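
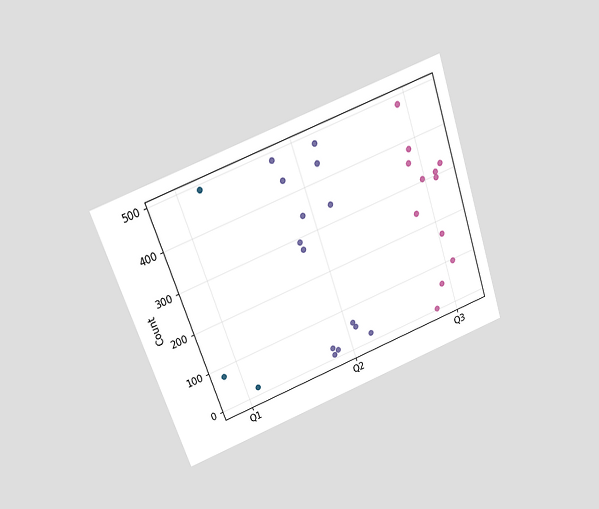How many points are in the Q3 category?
The chart is tilted about 19° counter-clockwise and viewed slightly from above. Counting the markers in the Q3 column gives 12.

12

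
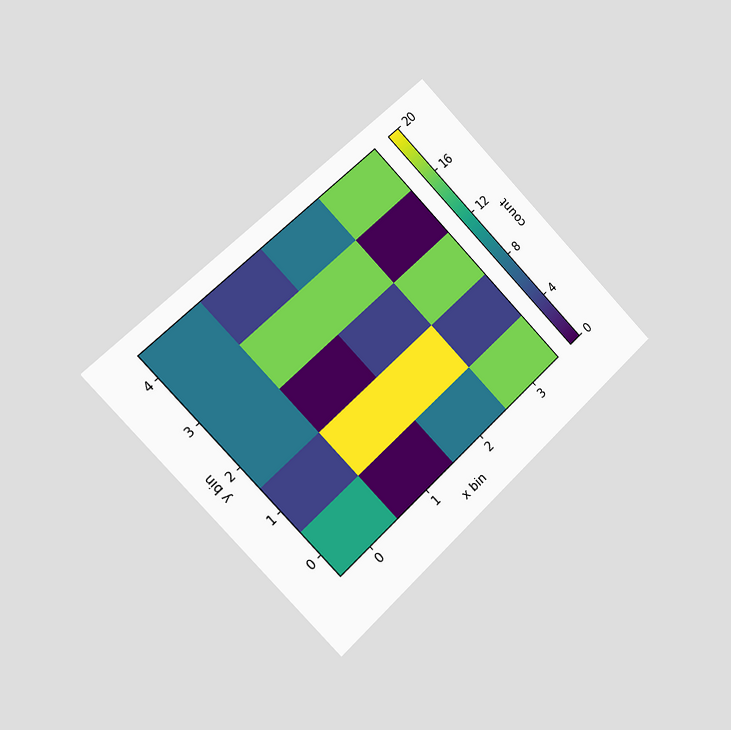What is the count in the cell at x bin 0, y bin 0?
The chart is tilted about 44° counter-clockwise and viewed slightly from the left. Matching the cell (0, 0) against the colorbar gives 12.

12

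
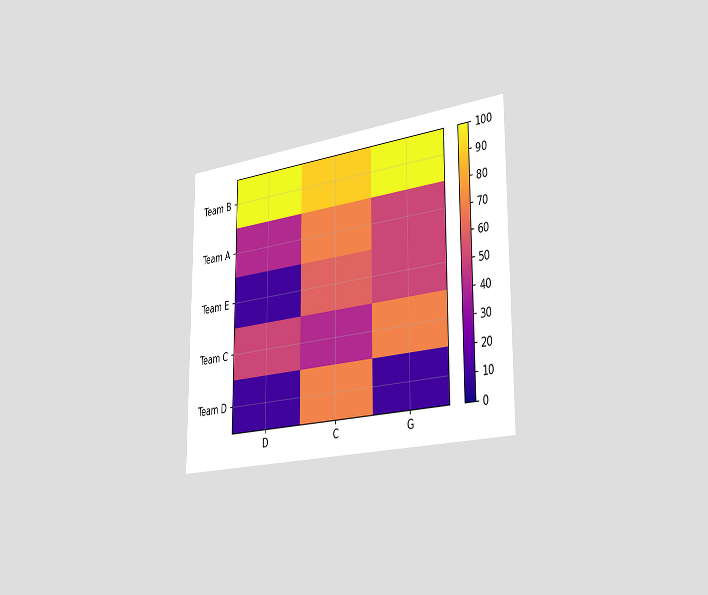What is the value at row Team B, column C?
The chart is viewed slightly from the right. Matching cell (Team B, C) against the colorbar gives 90.

90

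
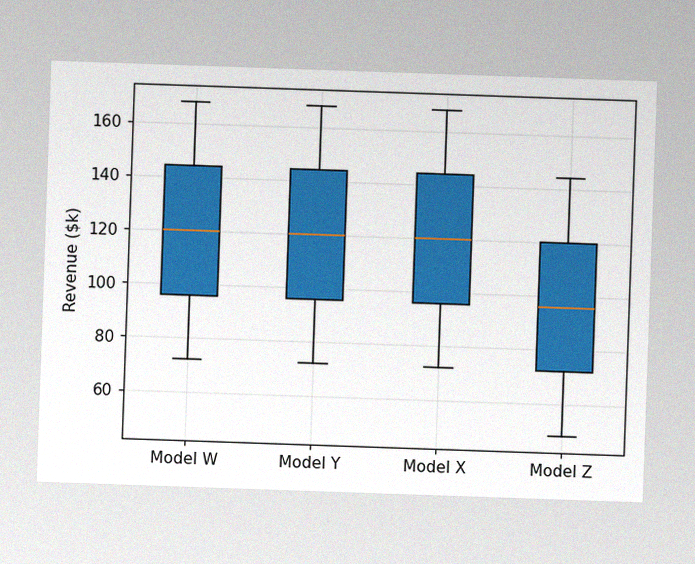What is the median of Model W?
$120k

The image has some photo noise and uneven lighting. The median line in the Model W box sits at $120k.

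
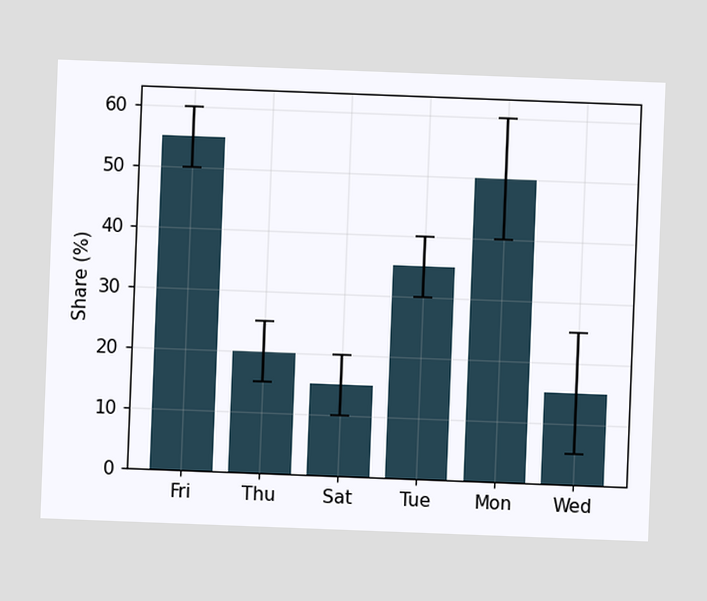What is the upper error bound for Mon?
60%

The chart is tilted about 2° clockwise. The Mon bar's upper whisker reaches 60%.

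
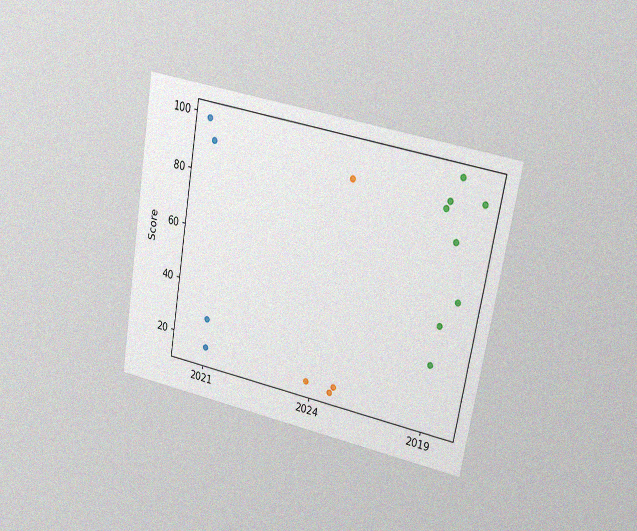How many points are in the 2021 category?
The chart is tilted about 10° clockwise and viewed at a slight angle, with some photo noise. Counting the markers in the 2021 column gives 4.

4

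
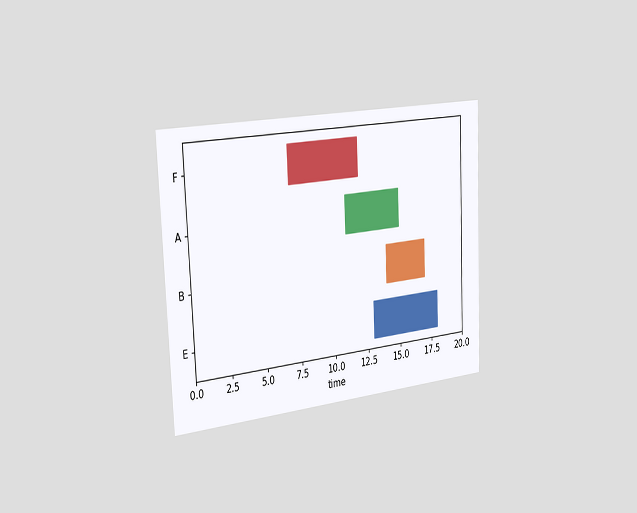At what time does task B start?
14

The chart is tilted about 3° counter-clockwise and viewed slightly from the left. The B bar begins at t=14.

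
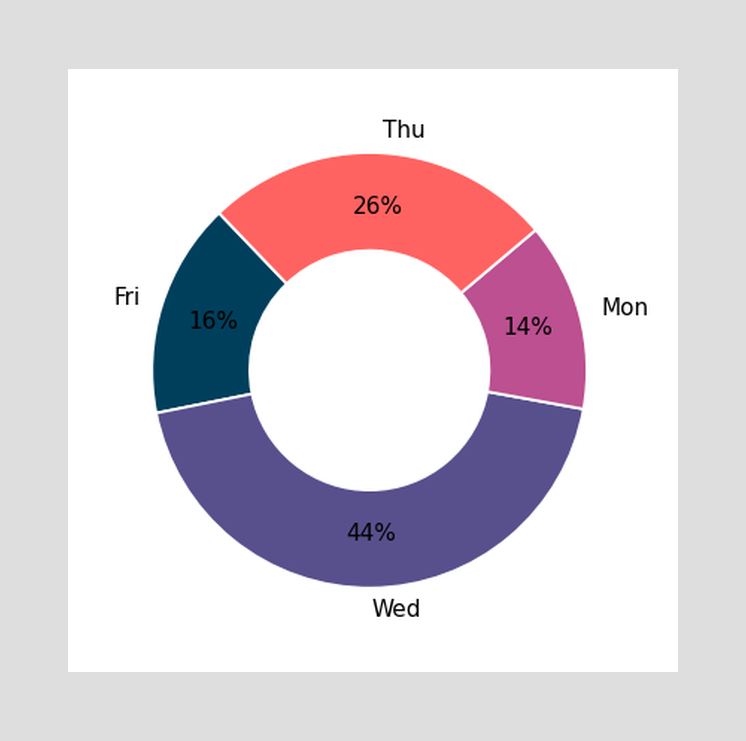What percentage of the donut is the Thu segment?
26%

The Thu segment takes up 26% of the ring.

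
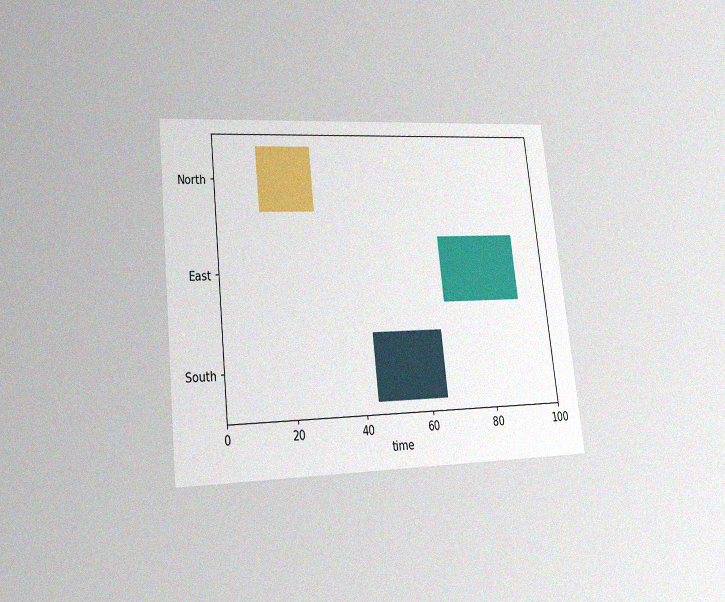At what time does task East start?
The chart is tilted about 6° counter-clockwise and viewed at a slight angle, with some photo noise. The East bar begins at t=67.

67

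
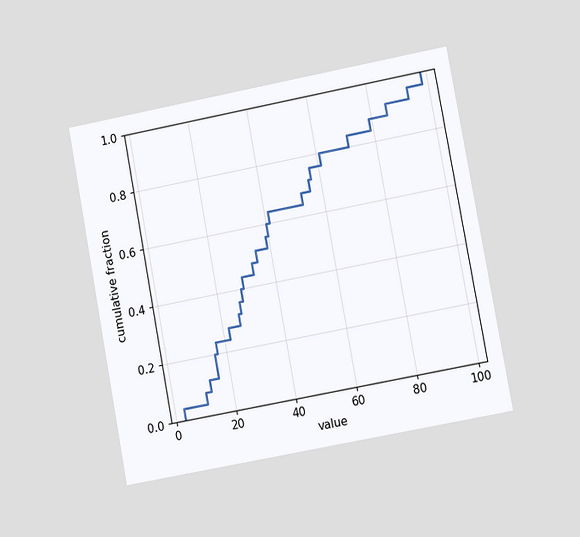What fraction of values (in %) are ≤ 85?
92%

The chart is tilted about 11° counter-clockwise and viewed at a slight angle. At x=85 the ECDF step is at 92%.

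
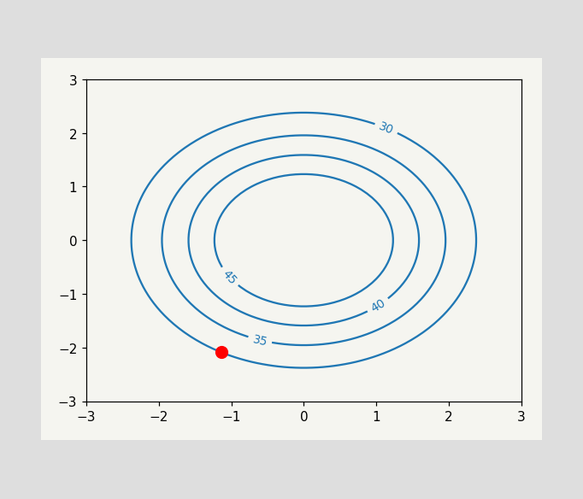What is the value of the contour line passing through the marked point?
30

The marked point sits on the contour labelled 30.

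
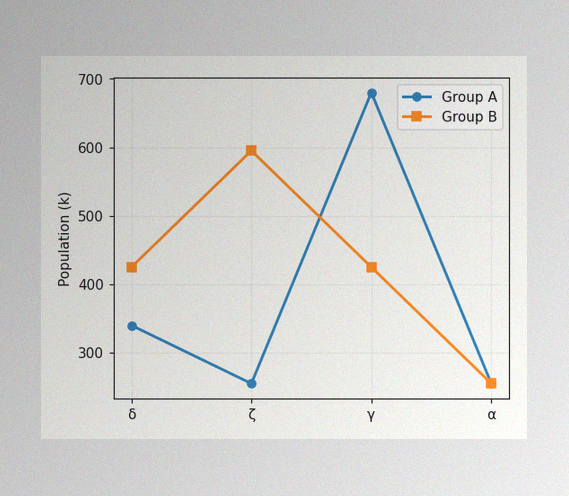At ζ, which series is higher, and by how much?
The image has some photo noise and uneven lighting. At ζ, Group B sits above the other line by 340k.

Group B, by 340k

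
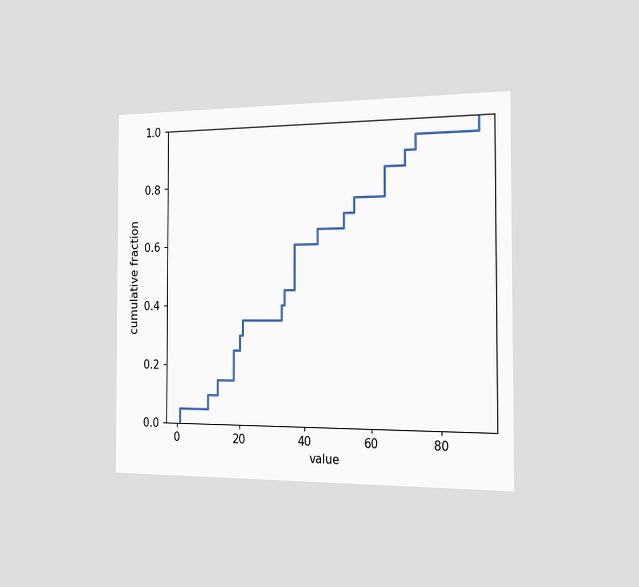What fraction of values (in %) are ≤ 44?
The chart is viewed slightly from the right. At x=44 the ECDF step is at 65%.

65%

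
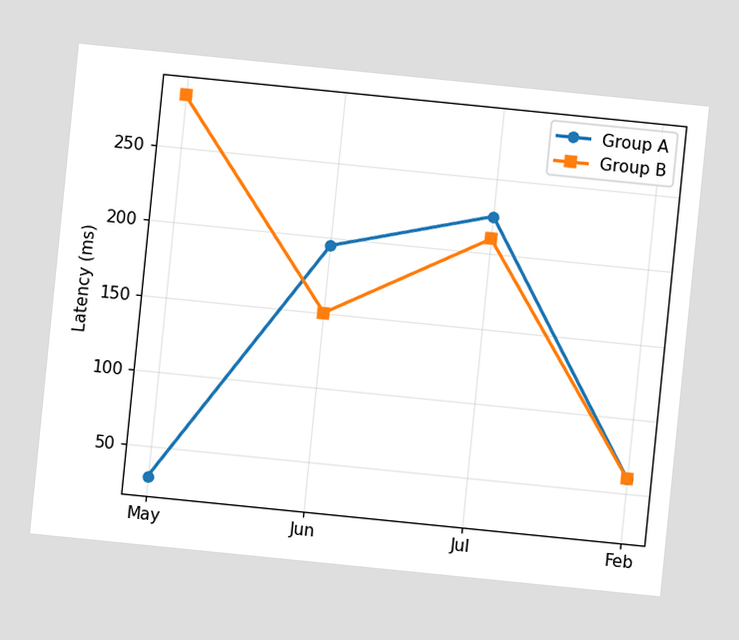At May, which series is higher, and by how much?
Group B, by 255ms

The chart is tilted about 6° clockwise. At May, Group B sits above the other line by 255ms.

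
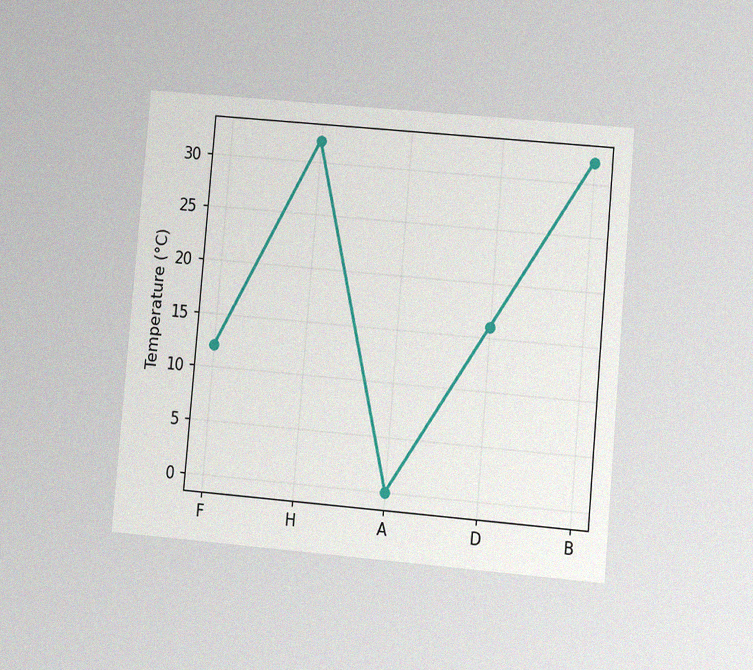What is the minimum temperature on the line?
0°C

The chart is tilted about 5° clockwise and viewed at a slight angle, with some photo noise. The lowest point is at A, and reading across to the y-axis gives 0°C.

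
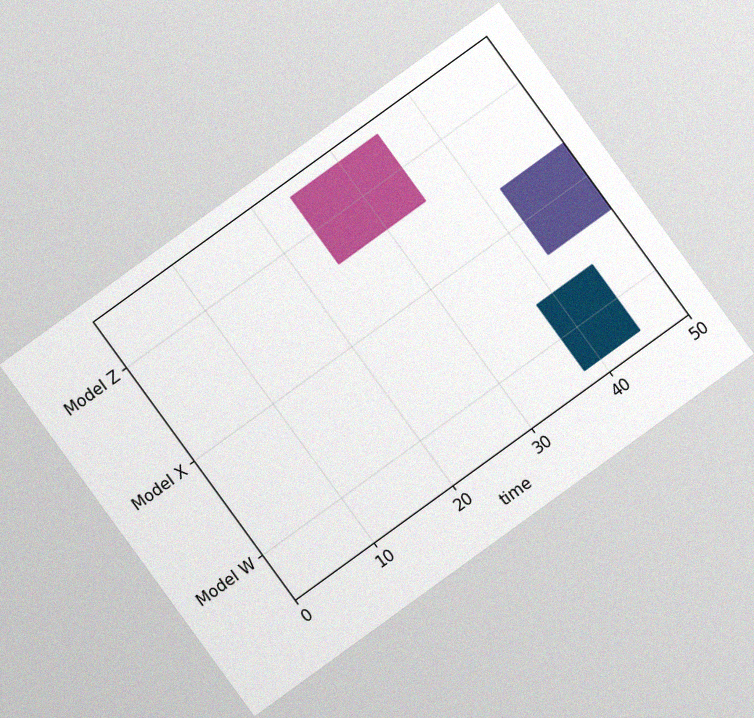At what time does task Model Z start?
The chart is tilted about 36° counter-clockwise, with some photo noise. The Model Z bar begins at t=24.

24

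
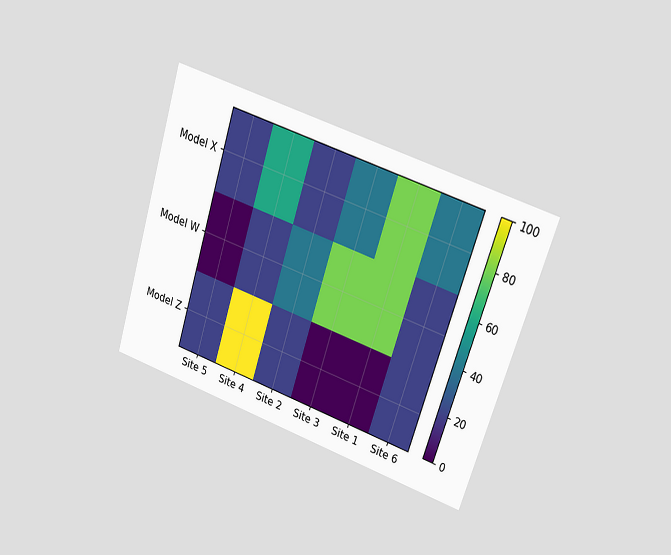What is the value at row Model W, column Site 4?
20

The chart is tilted about 18° clockwise and viewed at a slight angle. Matching cell (Model W, Site 4) against the colorbar gives 20.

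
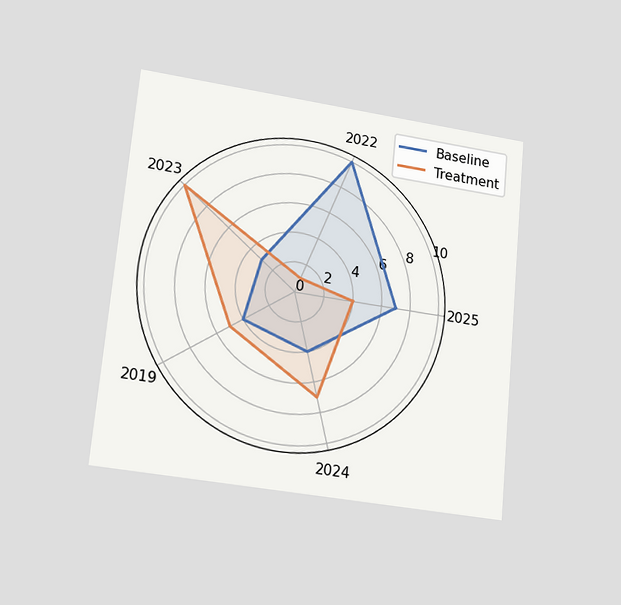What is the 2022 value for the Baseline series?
The chart is tilted about 5° clockwise and viewed at a slight angle. On the 2022 axis, Baseline reaches 10.

10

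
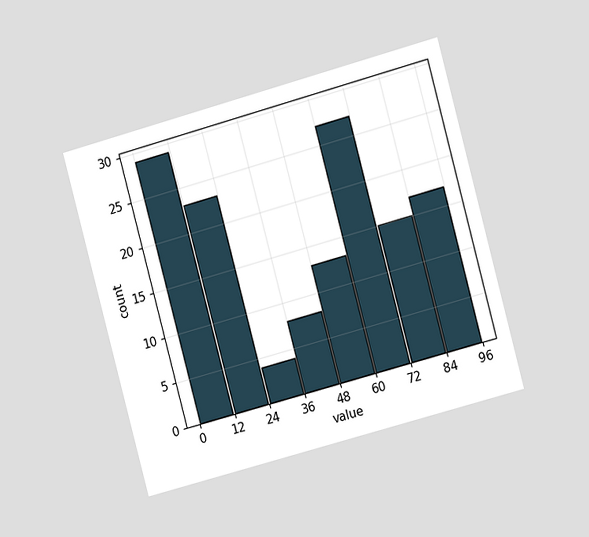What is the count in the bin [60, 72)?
27

The chart is tilted about 15° counter-clockwise and viewed slightly from the right. The [60, 72) bin has height 27.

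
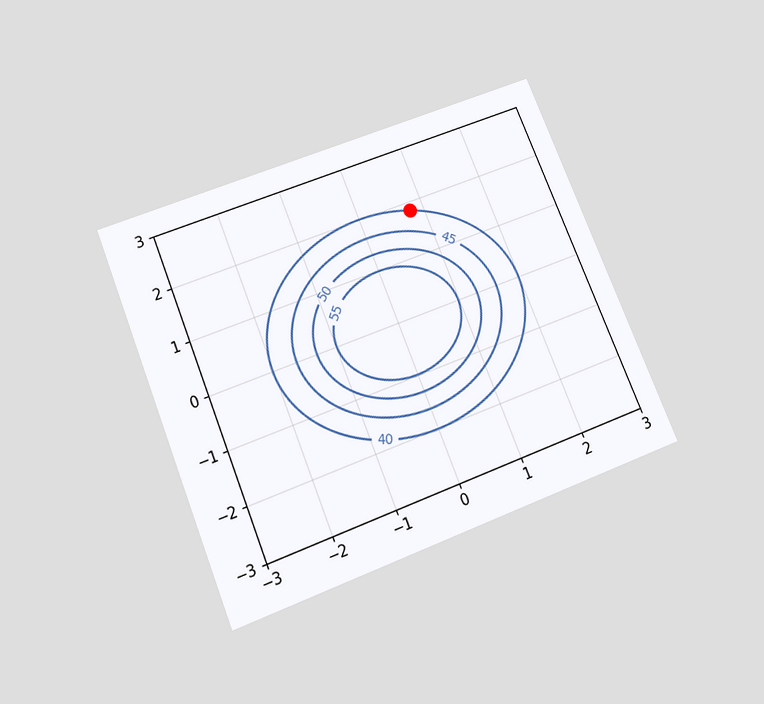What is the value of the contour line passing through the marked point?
40

The chart is tilted about 22° counter-clockwise and viewed slightly from below. The marked point sits on the contour labelled 40.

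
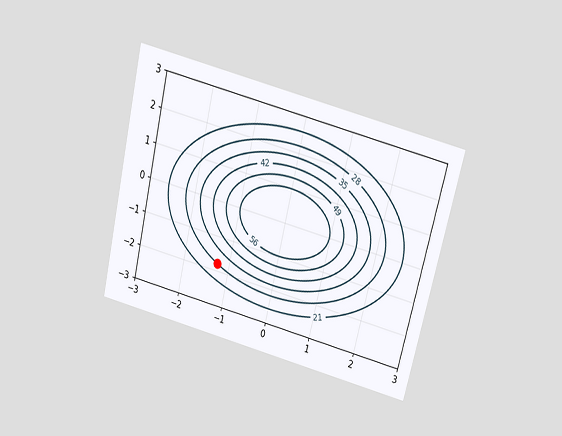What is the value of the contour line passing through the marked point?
28

The chart is tilted about 14° clockwise and viewed slightly from above. The marked point sits on the contour labelled 28.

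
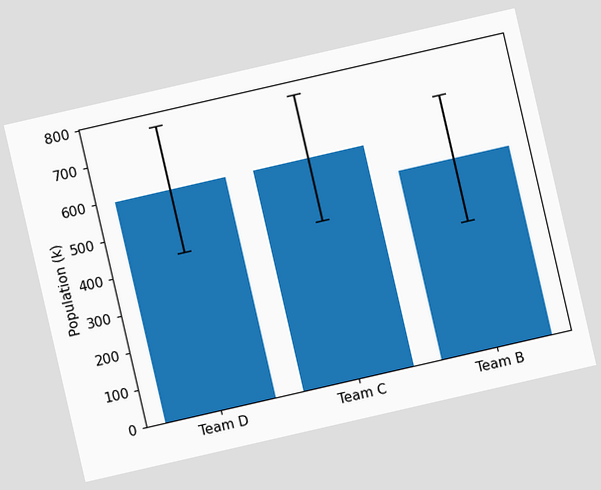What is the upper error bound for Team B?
680k

The chart is tilted about 13° counter-clockwise. The Team B bar's upper whisker reaches 680k.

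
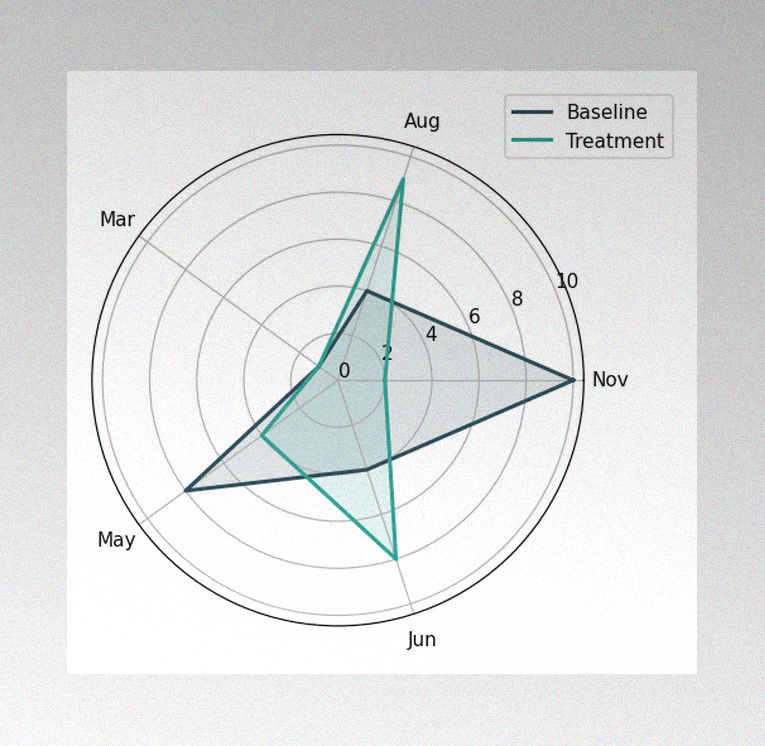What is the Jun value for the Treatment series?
8

The image has some photo noise and uneven lighting. On the Jun axis, Treatment reaches 8.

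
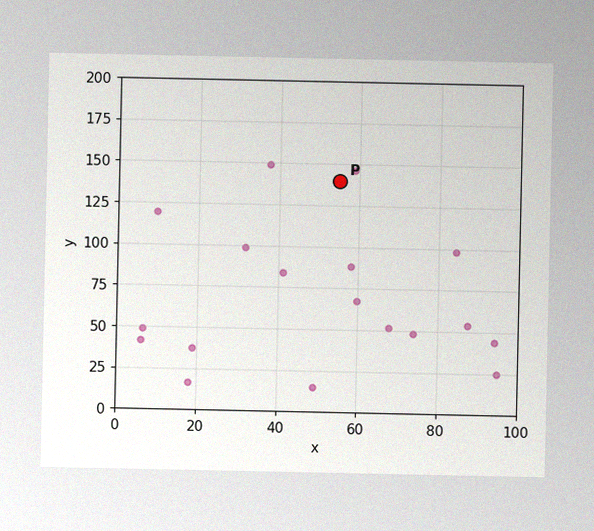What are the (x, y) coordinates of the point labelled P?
(55, 140)

The image has some photo noise and uneven lighting. Following the gridlines from P to each axis, P sits at (55, 140).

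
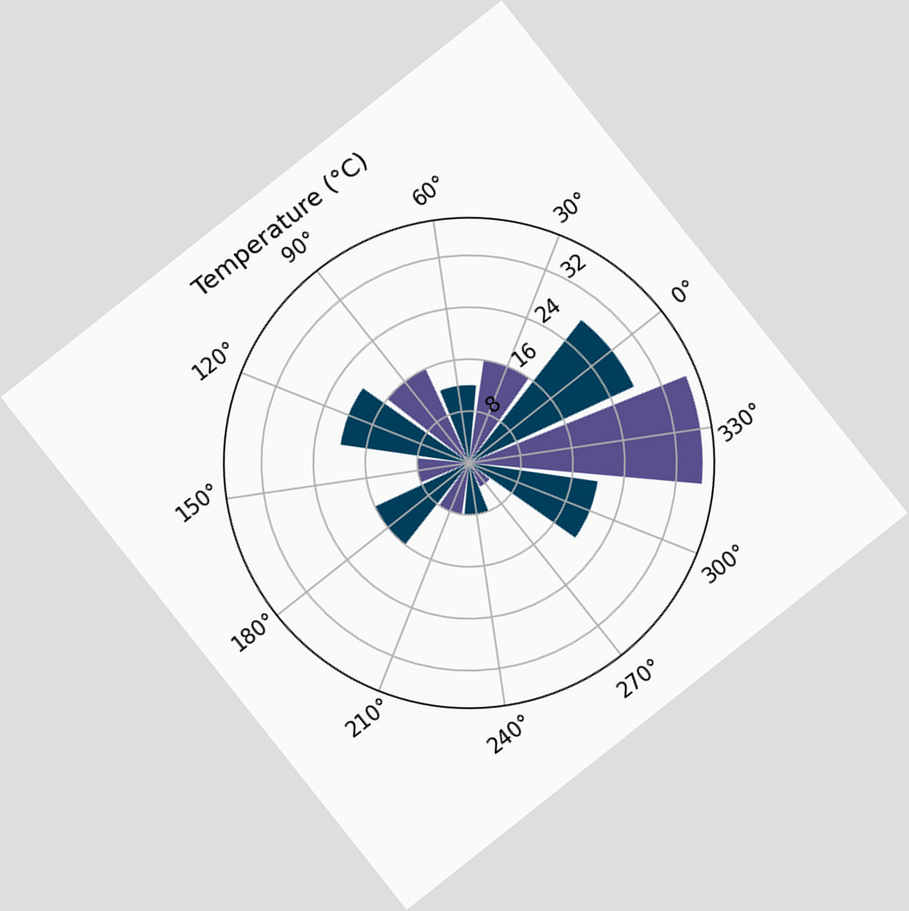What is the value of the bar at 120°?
The chart is tilted about 38° counter-clockwise. The bar at 120° reaches 20°C on the radial axis.

20°C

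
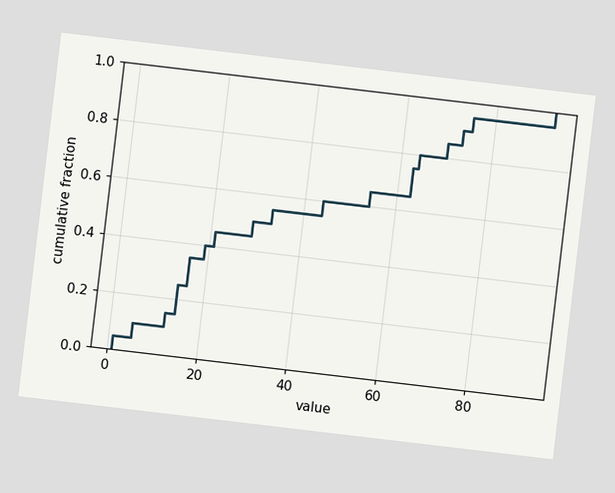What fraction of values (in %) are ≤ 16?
35%

The chart is tilted about 7° clockwise. At x=16 the ECDF step is at 35%.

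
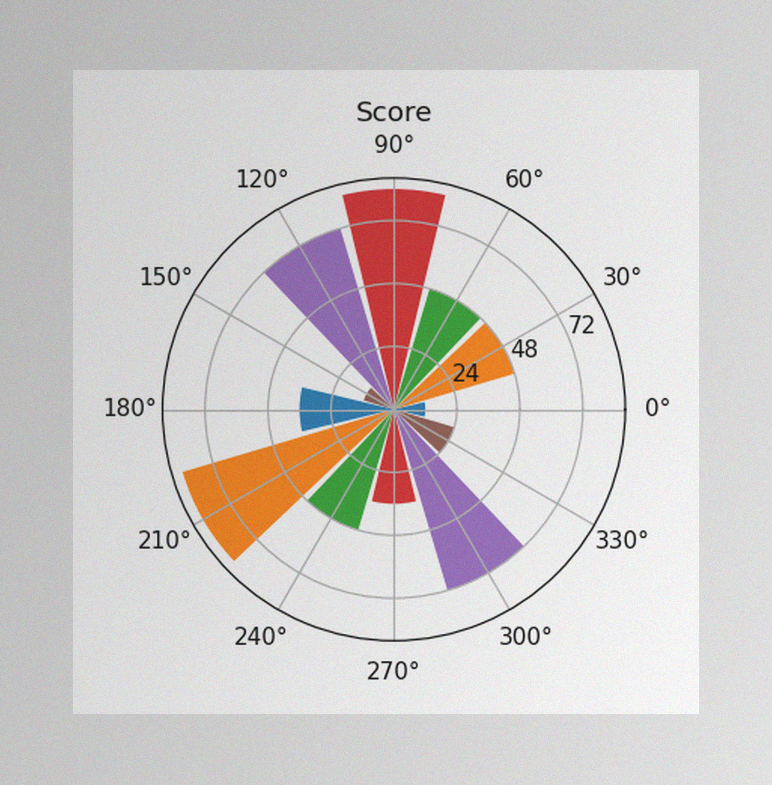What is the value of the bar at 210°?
84

The image has some photo noise and uneven lighting. The bar at 210° reaches 84 on the radial axis.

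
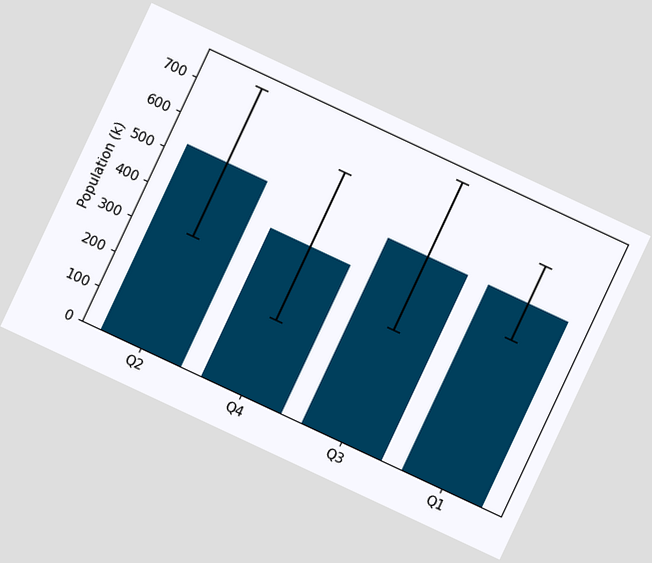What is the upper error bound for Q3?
The chart is tilted about 25° clockwise. The Q3 bar's upper whisker reaches 742k.

742k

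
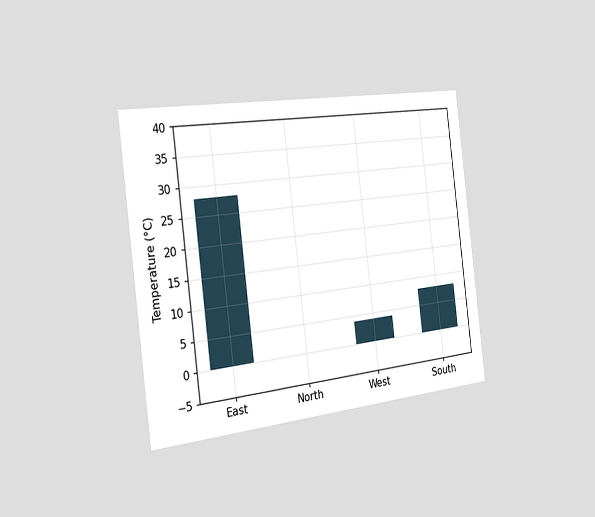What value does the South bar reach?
8°C

The chart is tilted about 7° counter-clockwise and viewed slightly from the left. Reading along the chart's y-axis, the South bar reaches 8°C.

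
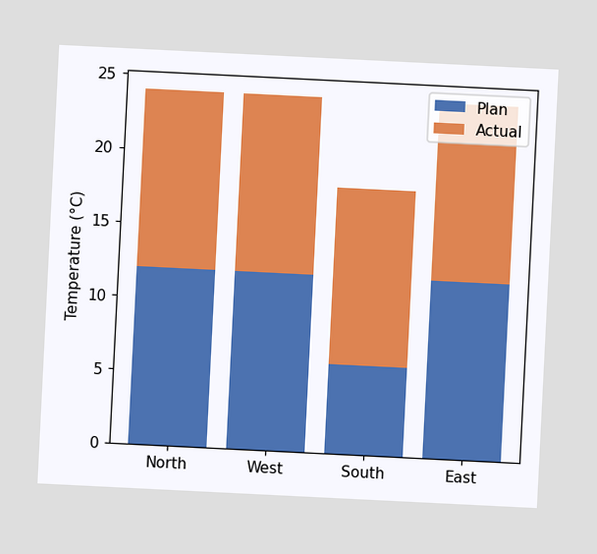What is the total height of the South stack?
The chart is tilted about 3° clockwise. The South stack's top reaches 18°C on the y-axis.

18°C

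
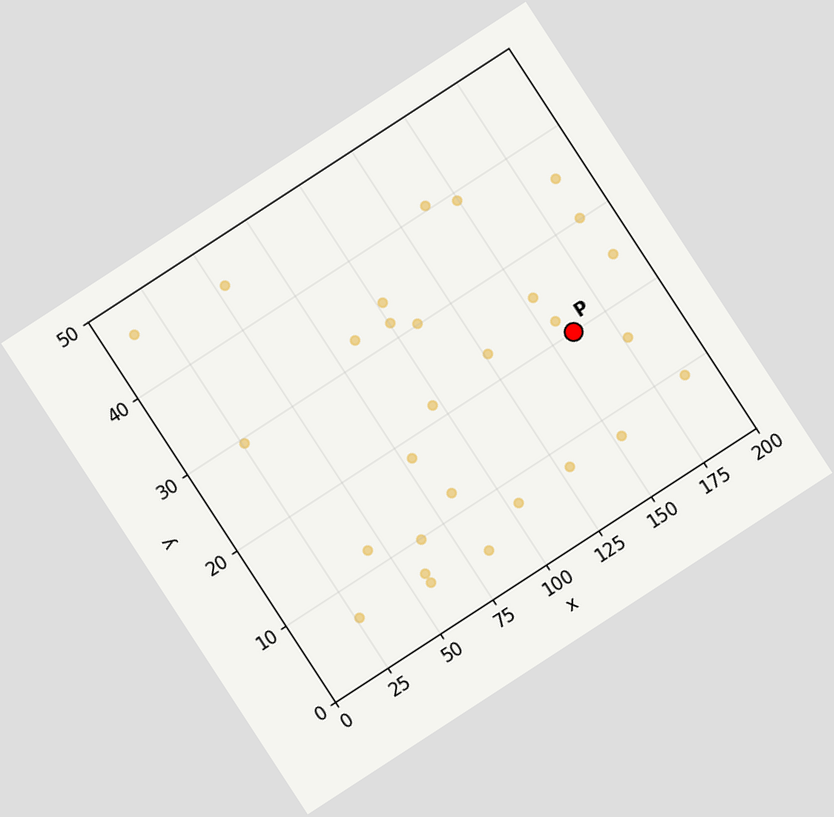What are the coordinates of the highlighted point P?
(160, 20)

The chart is tilted about 33° counter-clockwise. Following the gridlines from P to each axis, P sits at (160, 20).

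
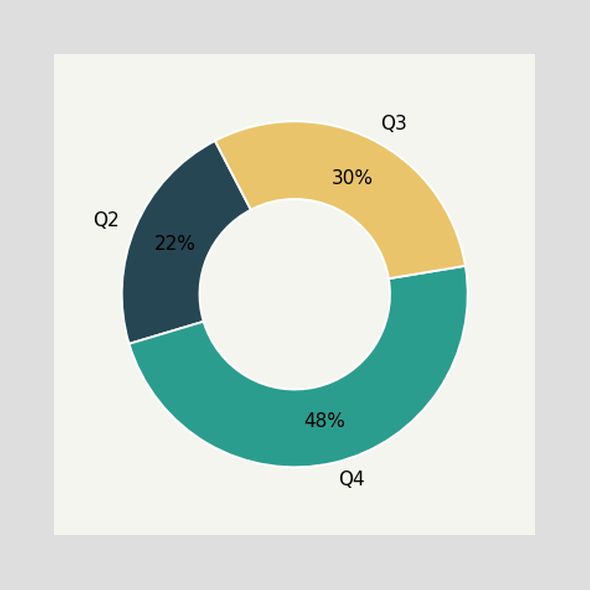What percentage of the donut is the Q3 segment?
30%

The Q3 segment takes up 30% of the ring.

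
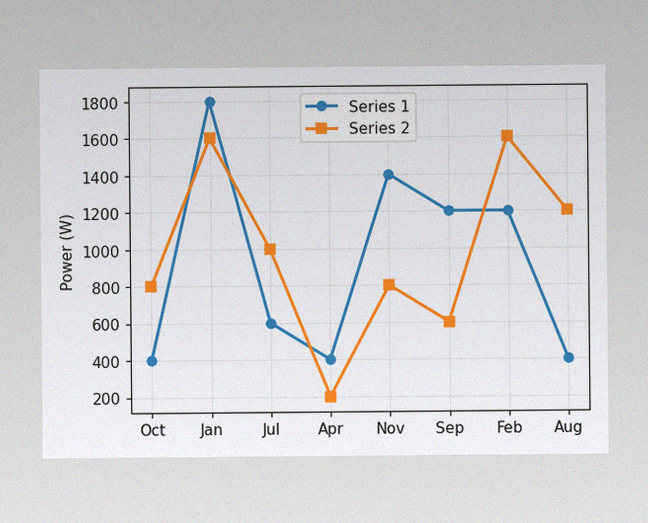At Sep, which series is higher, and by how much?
The image has some photo noise and uneven lighting. At Sep, Series 1 sits above the other line by 600W.

Series 1, by 600W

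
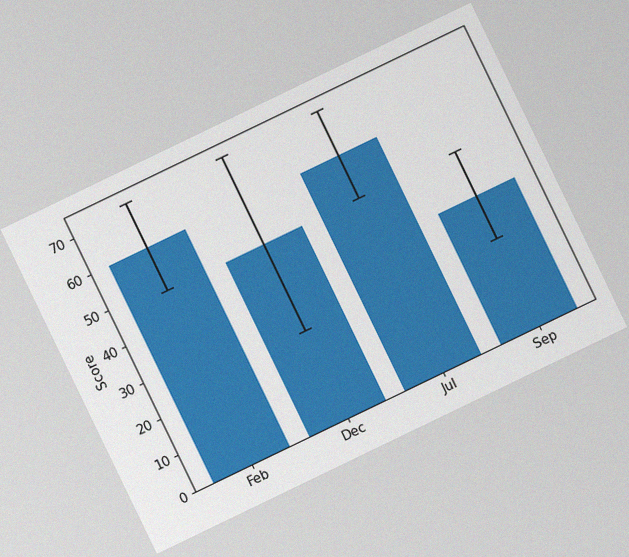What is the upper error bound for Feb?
72

The chart is tilted about 26° counter-clockwise, with some photo noise. The Feb bar's upper whisker reaches 72.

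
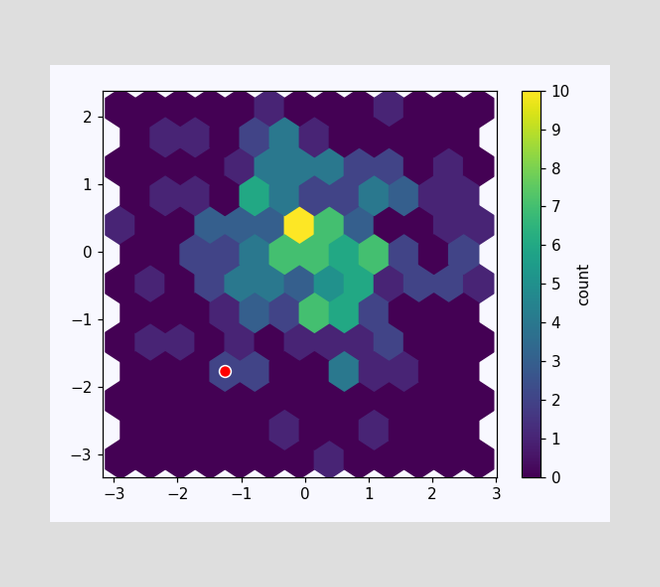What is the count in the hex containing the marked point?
2

The marked hex reads 2 on the colorbar.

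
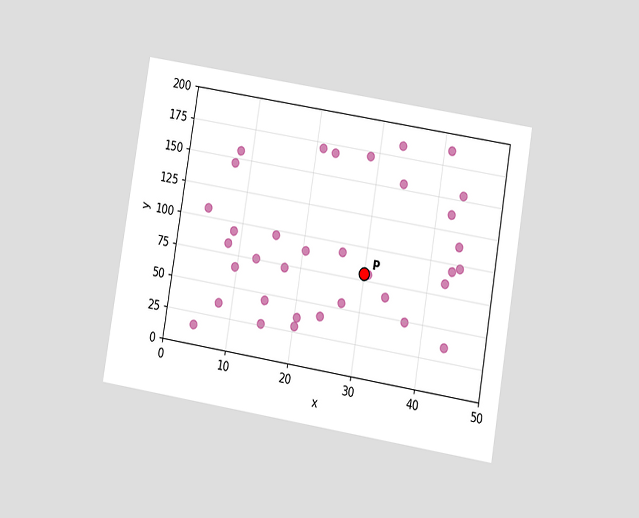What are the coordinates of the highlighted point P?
The chart is tilted about 9° clockwise and viewed at a slight angle. Following the gridlines from P to each axis, P sits at (30, 80).

(30, 80)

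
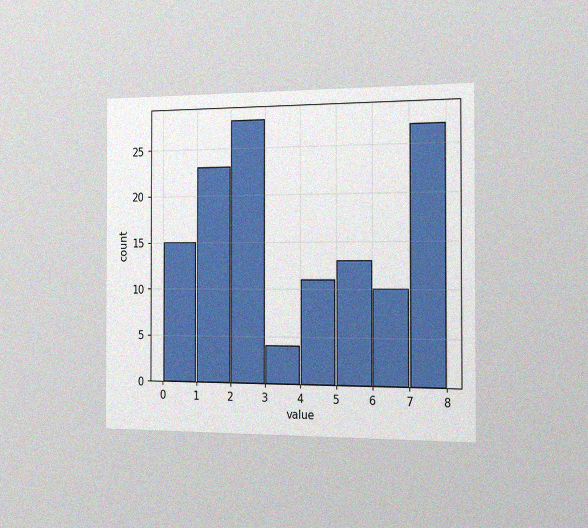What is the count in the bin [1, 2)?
23

The chart is viewed slightly from the right, with some photo noise. The [1, 2) bin has height 23.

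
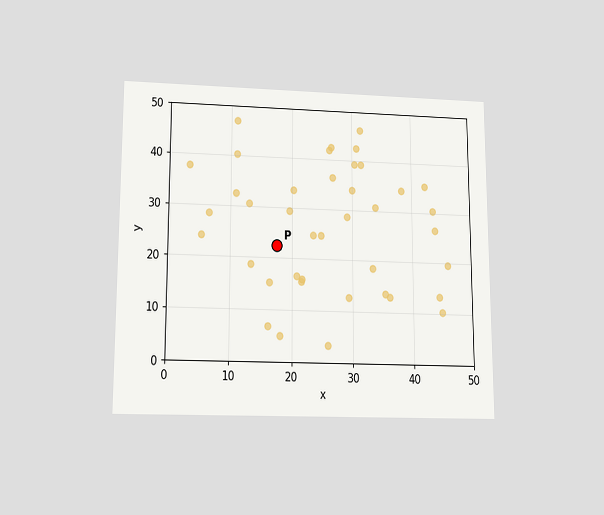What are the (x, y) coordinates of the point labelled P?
(17.5, 22.5)

The chart is viewed slightly from below. Following the gridlines from P to each axis, P sits at (17.5, 22.5).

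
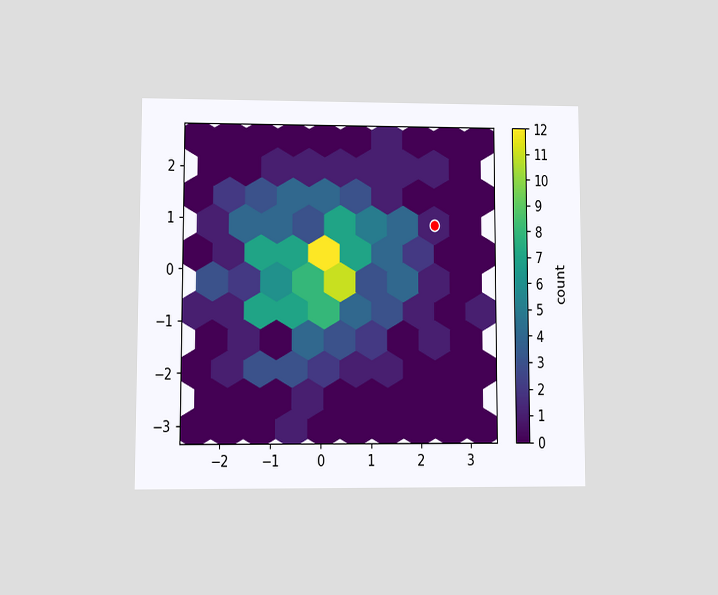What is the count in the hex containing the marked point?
The chart is viewed at a slight angle. The marked hex reads 1 on the colorbar.

1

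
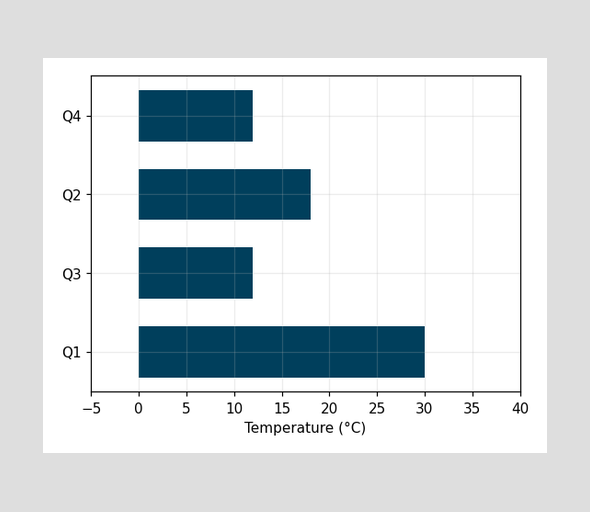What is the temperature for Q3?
Reading along the chart's x-axis, the Q3 bar reaches 12°C.

12°C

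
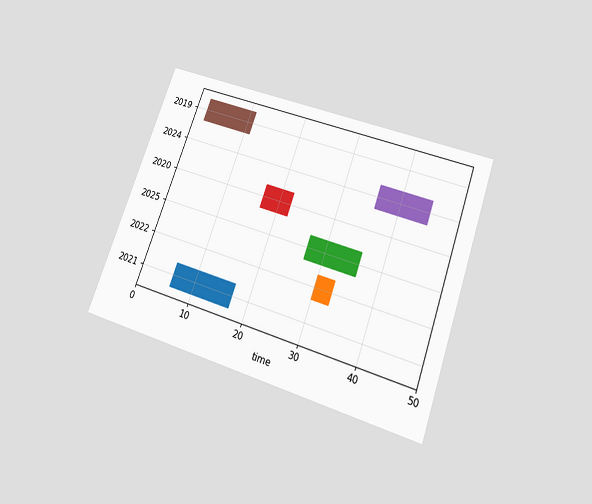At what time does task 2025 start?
27

The chart is tilted about 20° clockwise and viewed slightly from below. The 2025 bar begins at t=27.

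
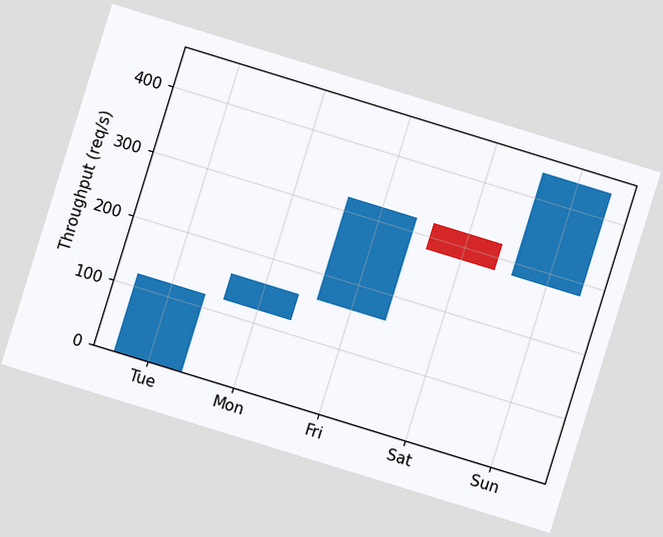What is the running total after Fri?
The chart is tilted about 17° clockwise. After Fri the running total reaches 320req/s.

320req/s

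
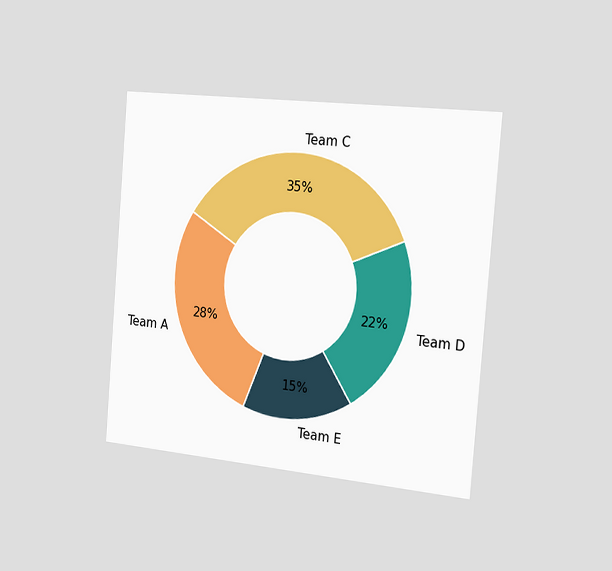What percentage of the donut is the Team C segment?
The chart is tilted about 5° clockwise and viewed slightly from the right. The Team C segment takes up 35% of the ring.

35%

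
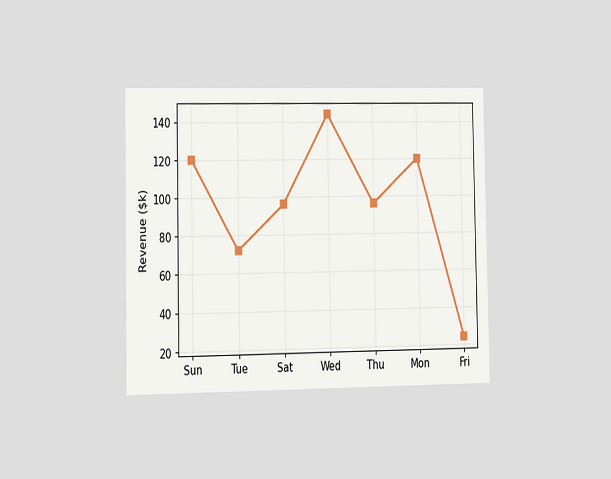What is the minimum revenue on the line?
The chart is viewed at a slight angle. The lowest point is at Fri, and reading across to the y-axis gives $24k.

$24k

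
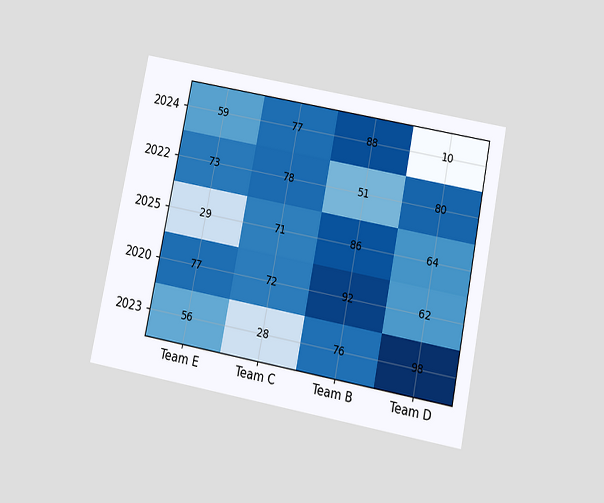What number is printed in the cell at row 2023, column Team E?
The chart is tilted about 11° clockwise and viewed slightly from below. The (2023, Team E) cell reads 56.

56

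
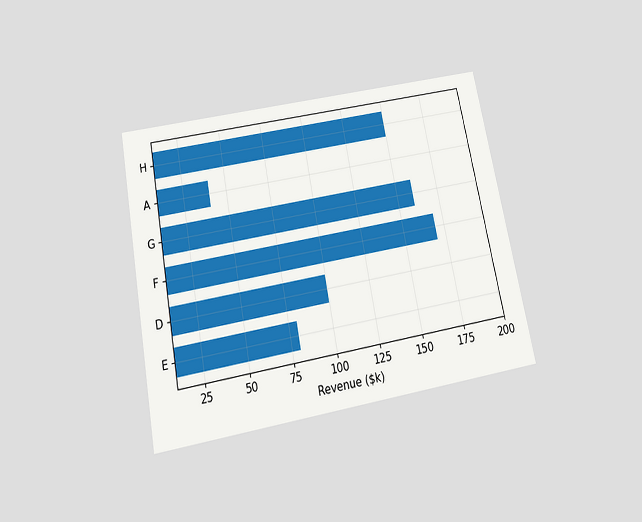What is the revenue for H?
$150k

The chart is tilted about 11° counter-clockwise and viewed slightly from below. Reading along the chart's x-axis, the H bar reaches $150k.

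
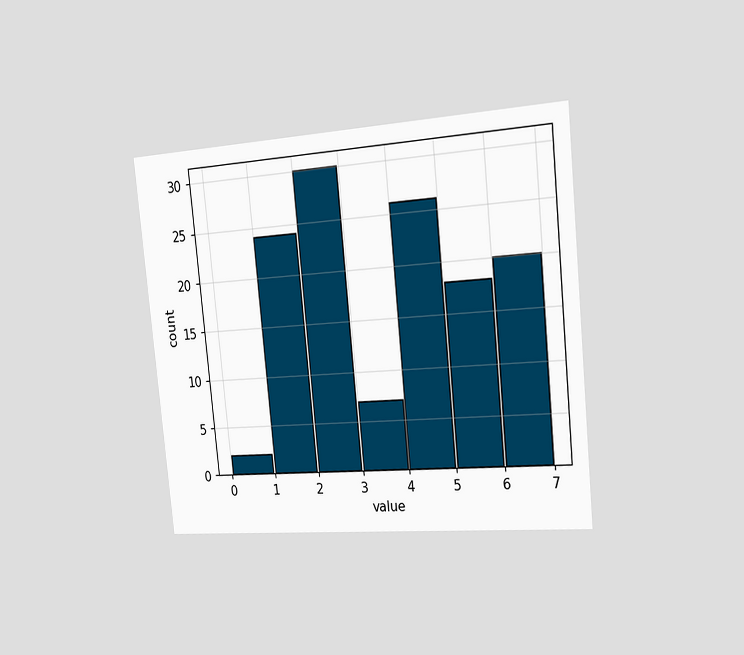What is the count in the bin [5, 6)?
18

The chart is tilted about 6° counter-clockwise and viewed slightly from the right. The [5, 6) bin has height 18.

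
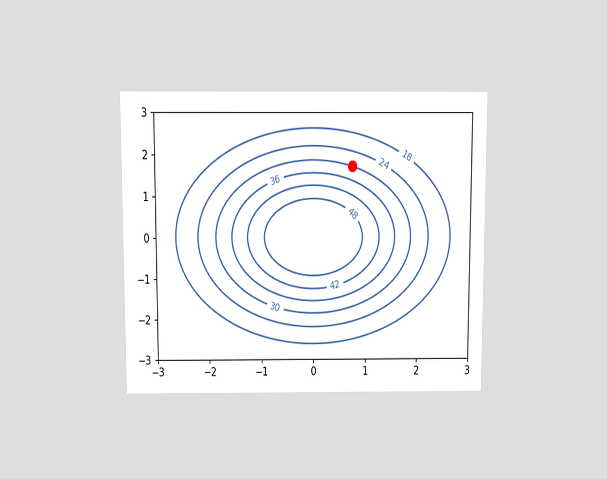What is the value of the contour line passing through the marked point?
The chart is viewed slightly from above. The marked point sits on the contour labelled 30.

30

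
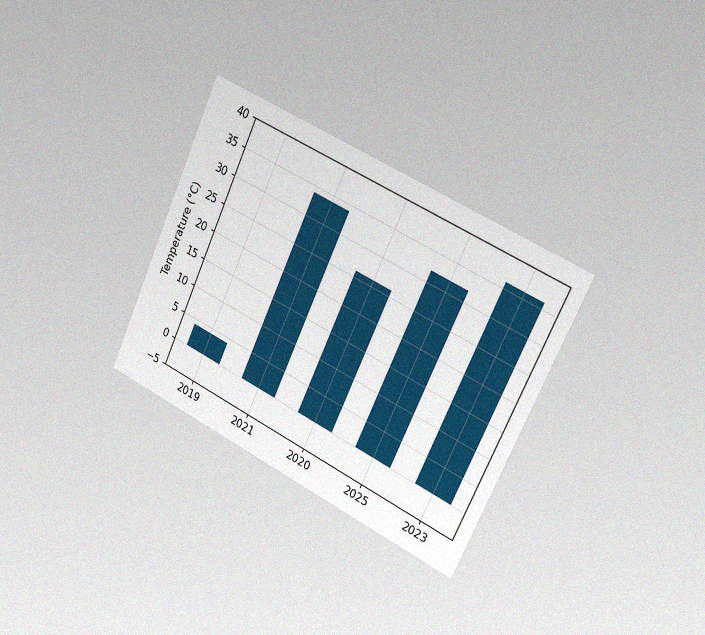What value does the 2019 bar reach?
4°C

The chart is tilted about 25° clockwise and viewed slightly from the right, with some photo noise. Reading along the chart's y-axis, the 2019 bar reaches 4°C.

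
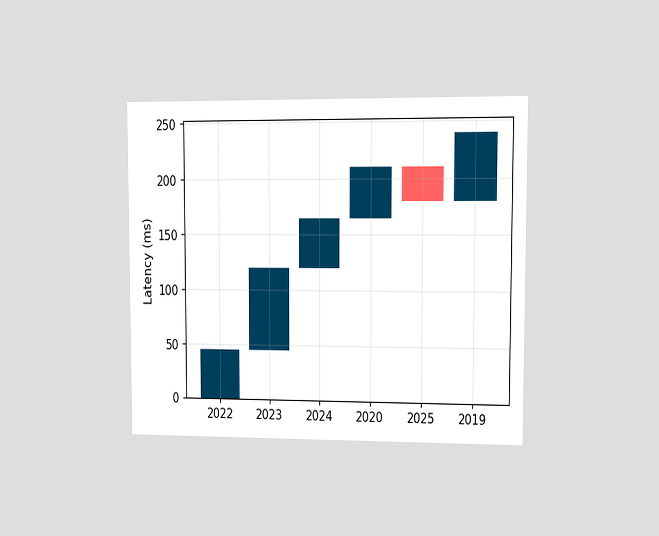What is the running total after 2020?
The chart is viewed at a slight angle. After 2020 the running total reaches 210ms.

210ms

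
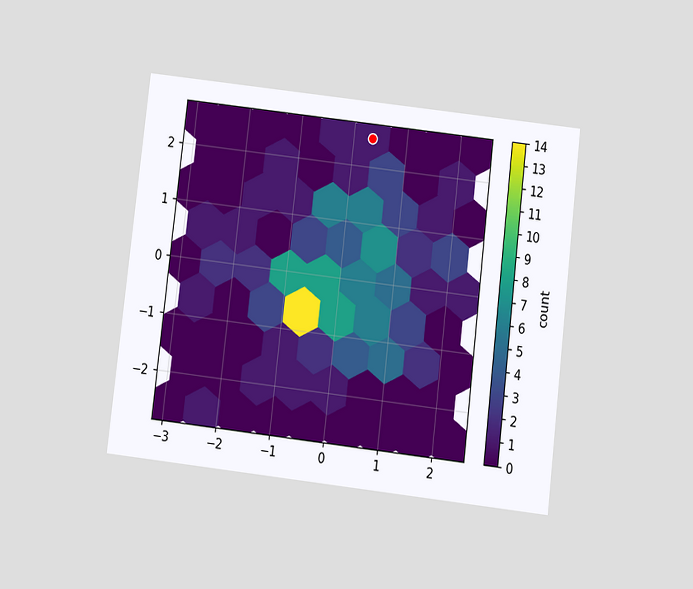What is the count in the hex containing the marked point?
1

The chart is tilted about 7° clockwise and viewed slightly from below. The marked hex reads 1 on the colorbar.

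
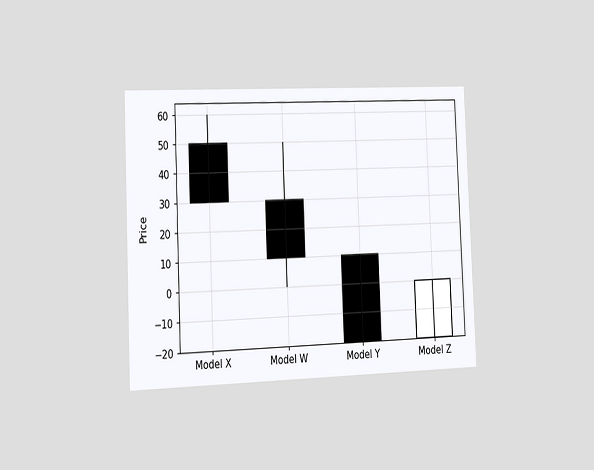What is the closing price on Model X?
30

The chart is tilted about 2° counter-clockwise and viewed slightly from the left. The Model X candle closes at 30.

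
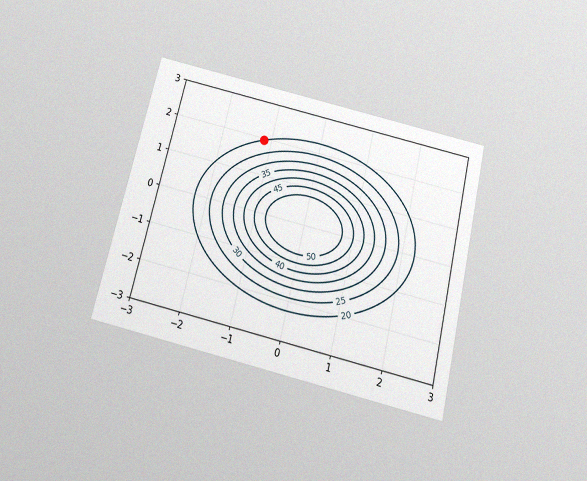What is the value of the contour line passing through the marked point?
20

The chart is tilted about 13° clockwise and viewed slightly from below, with some photo noise. The marked point sits on the contour labelled 20.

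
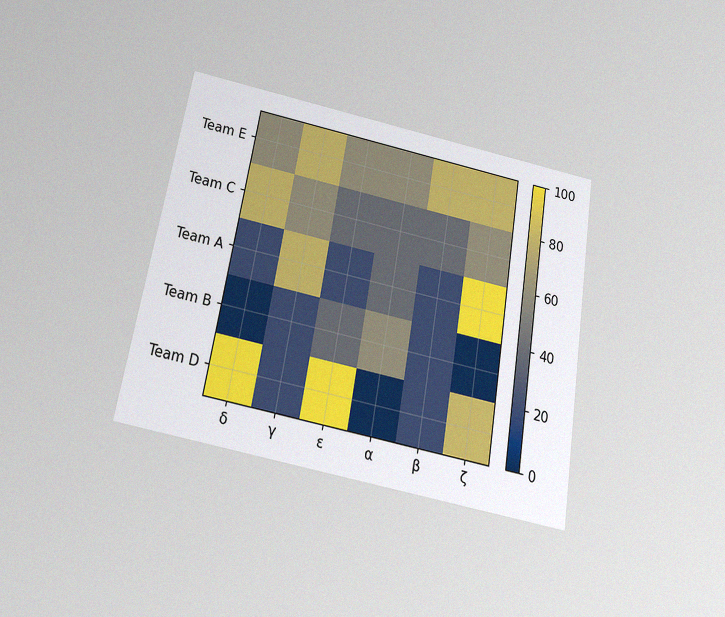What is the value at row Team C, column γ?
The chart is tilted about 9° clockwise and viewed slightly from below, with some photo noise. Matching cell (Team C, γ) against the colorbar gives 60.

60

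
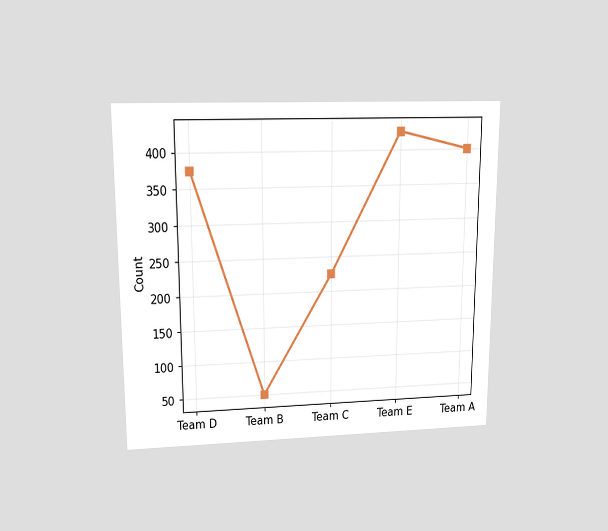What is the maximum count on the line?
425

The chart is viewed slightly from above. The highest point is at Team E, and reading across to the y-axis gives 425.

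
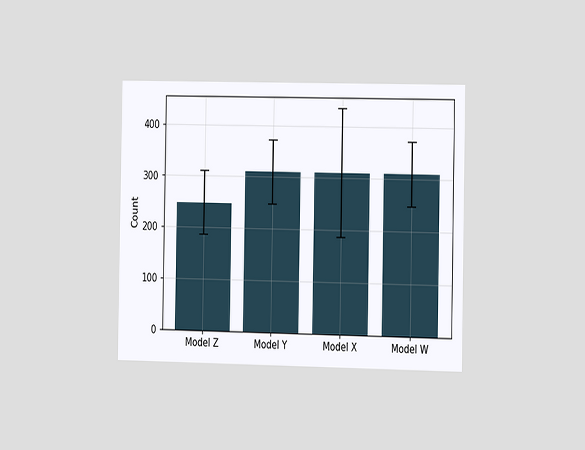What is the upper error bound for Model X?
434

The chart is viewed slightly from the right. The Model X bar's upper whisker reaches 434.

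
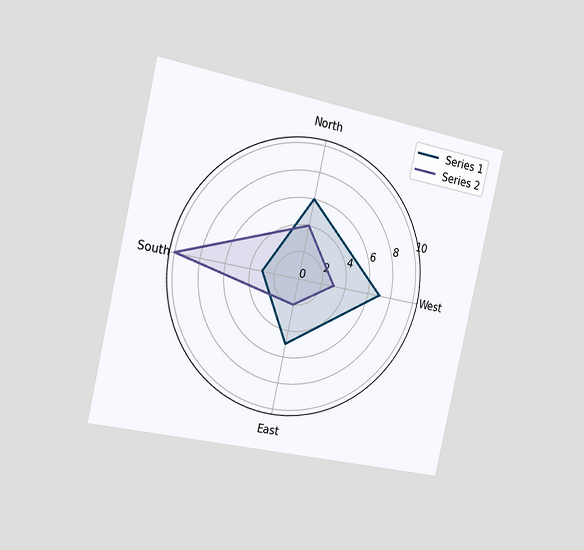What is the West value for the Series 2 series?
The chart is tilted about 13° clockwise and viewed slightly from the left. On the West axis, Series 2 reaches 3.

3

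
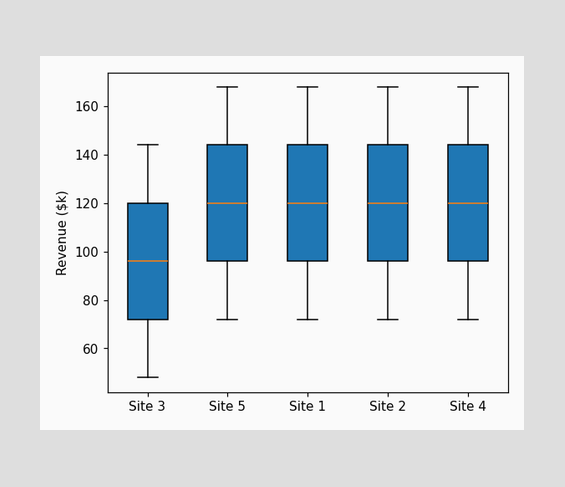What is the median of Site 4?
$120k

The median line in the Site 4 box sits at $120k.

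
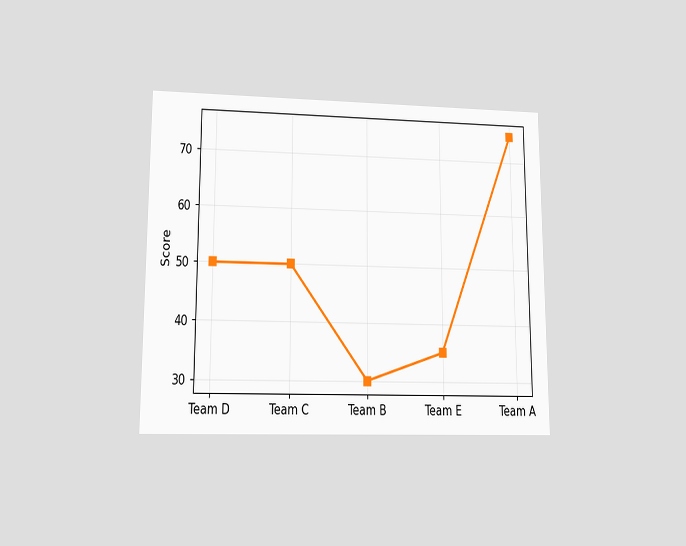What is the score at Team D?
50

The chart is viewed at a slight angle. At Team D, the line is at 50.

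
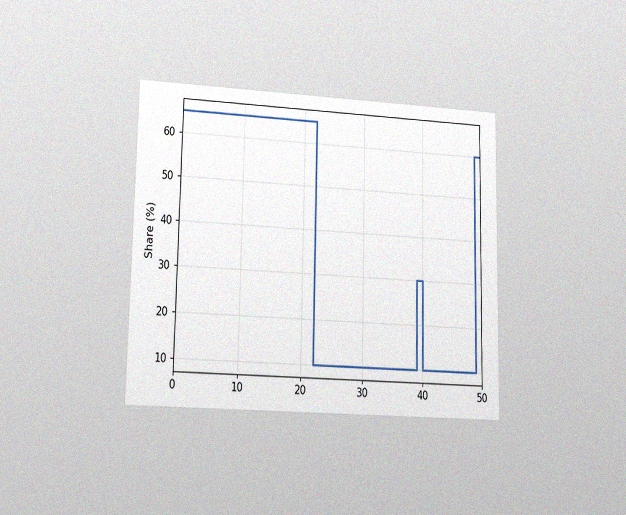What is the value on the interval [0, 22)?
The chart is viewed at a slight angle, with some photo noise. On [0, 22) the step sits at 65%.

65%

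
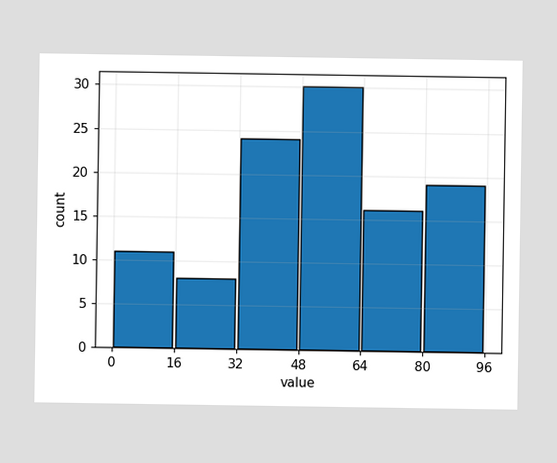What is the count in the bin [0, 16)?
The [0, 16) bin has height 11.

11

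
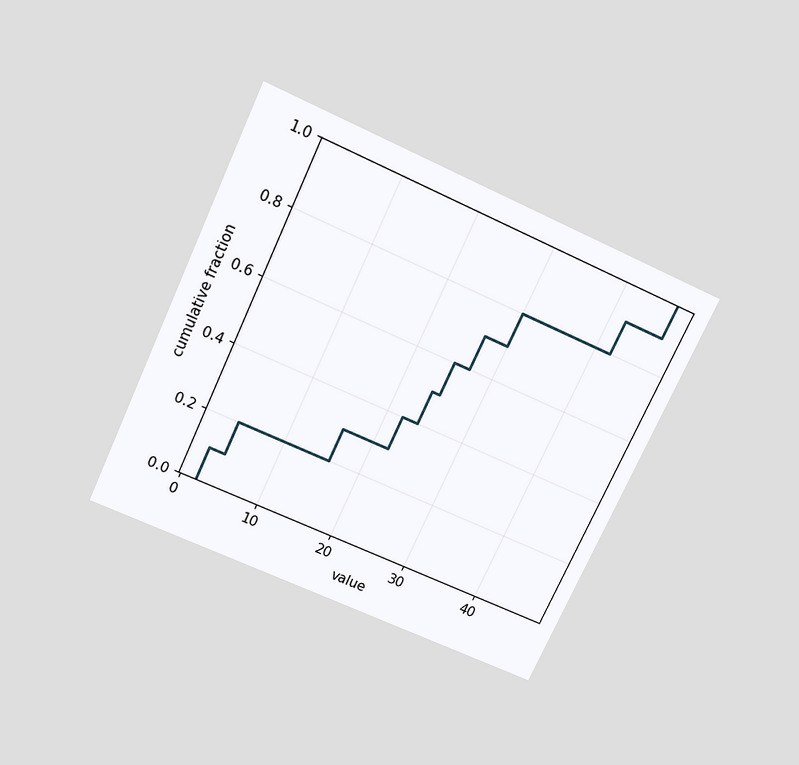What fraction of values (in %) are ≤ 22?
The chart is tilted about 25° clockwise and viewed slightly from above. At x=22 the ECDF step is at 40%.

40%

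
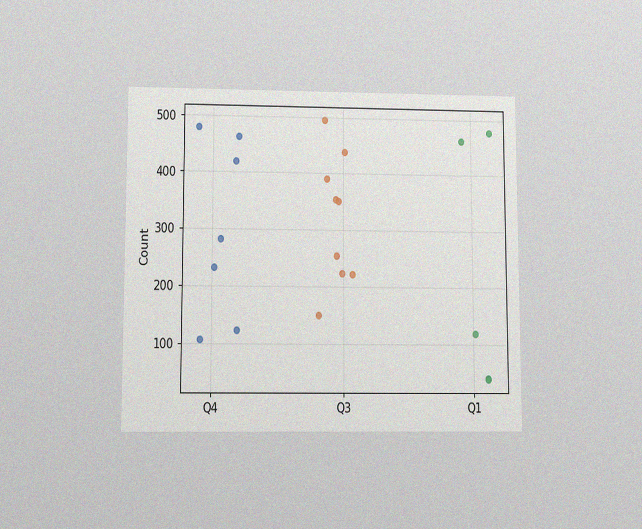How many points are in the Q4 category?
The chart is viewed at a slight angle, with some photo noise. Counting the markers in the Q4 column gives 7.

7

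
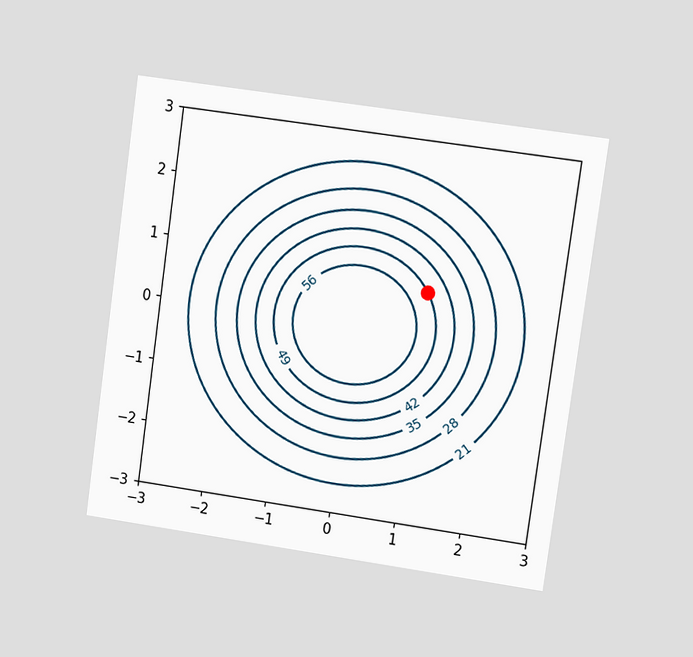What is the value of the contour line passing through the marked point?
49

The chart is tilted about 8° clockwise and viewed at a slight angle. The marked point sits on the contour labelled 49.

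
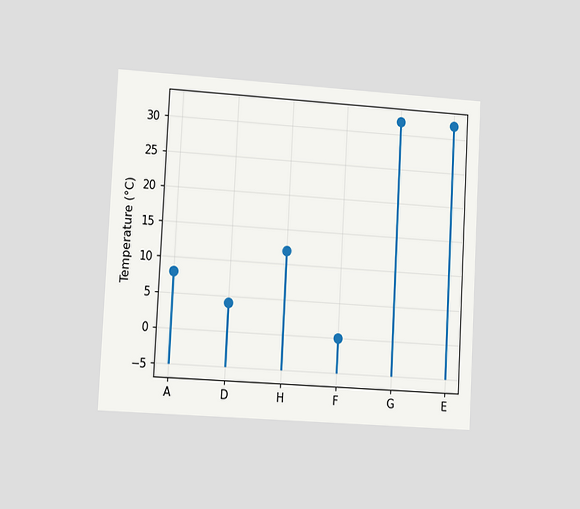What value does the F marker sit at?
The chart is tilted about 3° clockwise and viewed slightly from the left. The F marker sits at 0°C.

0°C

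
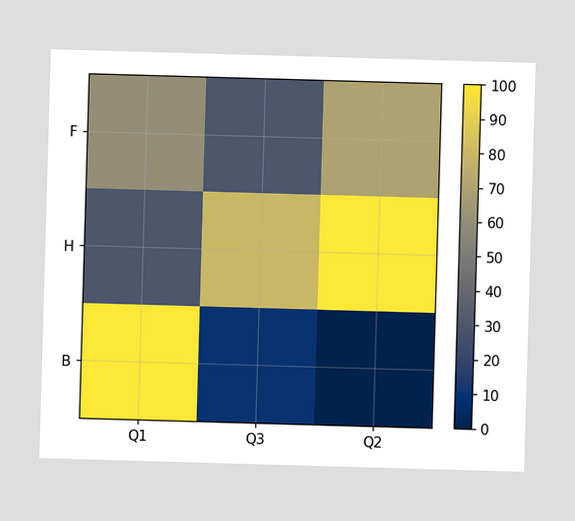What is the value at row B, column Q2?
Matching cell (B, Q2) against the colorbar gives 0.

0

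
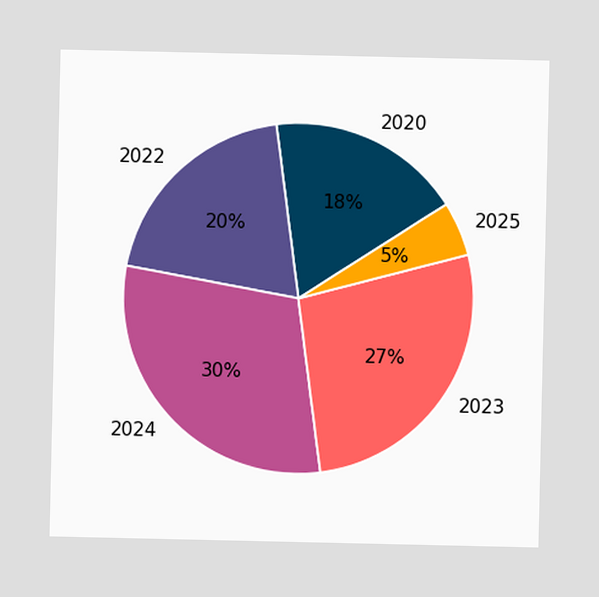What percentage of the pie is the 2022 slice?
The 2022 slice takes up 20% of the pie.

20%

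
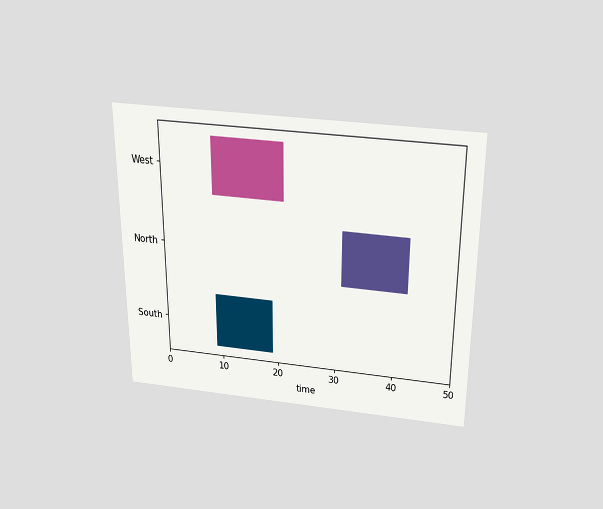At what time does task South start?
The chart is viewed slightly from above. The South bar begins at t=9.

9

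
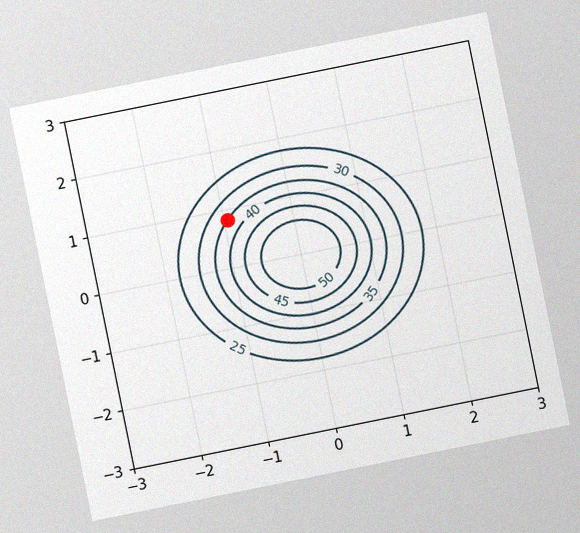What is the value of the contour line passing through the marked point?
The chart is tilted about 11° counter-clockwise, with some photo noise. The marked point sits on the contour labelled 35.

35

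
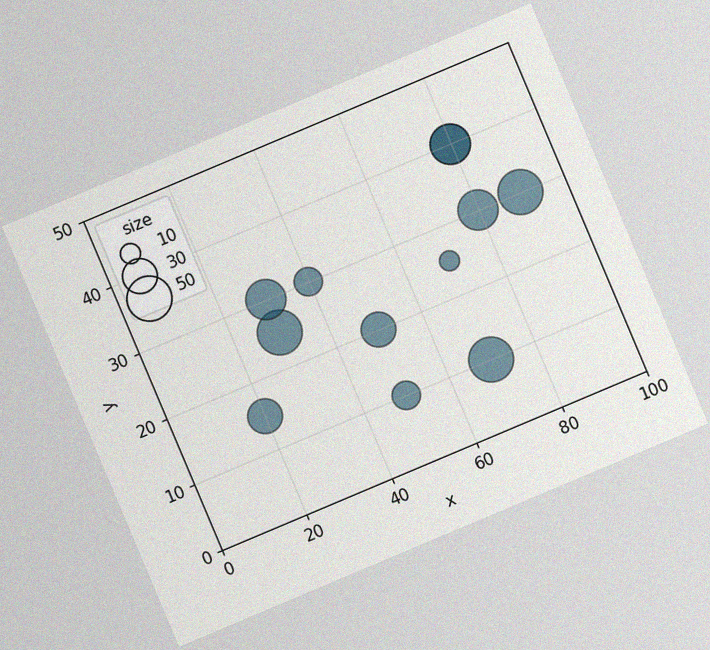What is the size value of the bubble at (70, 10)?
50

The chart is tilted about 23° counter-clockwise, with some photo noise. Matching the bubble at (70, 10) against the size legend gives 50.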